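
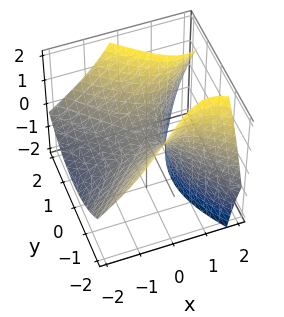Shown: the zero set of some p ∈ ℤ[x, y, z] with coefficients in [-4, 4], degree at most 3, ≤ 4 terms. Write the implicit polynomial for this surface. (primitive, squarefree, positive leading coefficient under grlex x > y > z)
2*x^2 - 3*x*z - 2*y^2 + 3*z

1. Degree: the shape is more complex than any degree-1 surface, so deg p = 2.
2. From the axis intercepts and sections: it crosses the x-axis at the gridline x = 0; it crosses the z-axis at the gridline z = 0.
3. Assembling these constraints gives the stated polynomial.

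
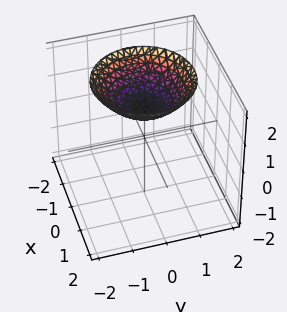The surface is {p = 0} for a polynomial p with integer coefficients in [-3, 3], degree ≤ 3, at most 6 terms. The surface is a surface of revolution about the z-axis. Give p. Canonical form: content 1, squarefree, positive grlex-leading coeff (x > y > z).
(a) Degree: no degree-1 surface has this shape, so deg p = 2.
(b) By symmetry, every cross-section ⟂ z is a circle, so x, y appear only via x² + y².
(c) From the visible intercepts: no x-intercept at any integer in the box; it crosses the z-axis at the gridline z = 1; a circular section at z = 2 has radius between 1 and 2; the surface avoids every integer y-axis point in the box.
(d) Solving for integer coefficients yields p as stated.

x^2 + y^2 - 2*z + 2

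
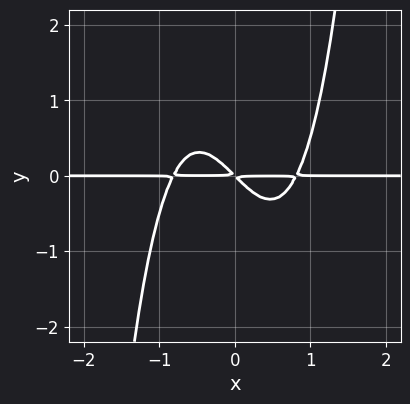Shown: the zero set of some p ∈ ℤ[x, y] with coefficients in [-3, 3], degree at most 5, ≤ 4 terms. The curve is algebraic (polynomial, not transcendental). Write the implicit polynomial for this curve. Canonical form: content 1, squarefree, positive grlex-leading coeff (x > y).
3*x^3*y - 2*x*y - 2*y^2

deg p = 4. No degree-3 curve has this shape.
Observable constraints: every point of the x-axis in the box is on the curve.
Together with the visible shape, these determine p as stated.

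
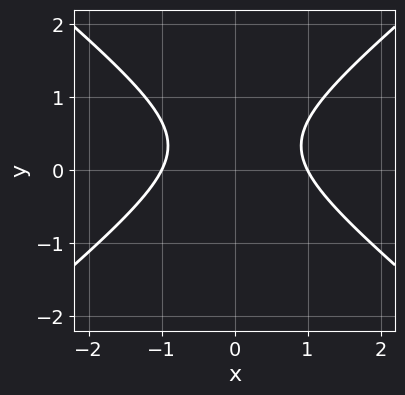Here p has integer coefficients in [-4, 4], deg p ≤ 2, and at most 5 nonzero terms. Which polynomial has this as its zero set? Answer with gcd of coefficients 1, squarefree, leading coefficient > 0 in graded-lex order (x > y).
First, deg p = 2.
Then, symmetries: it's symmetric under x → −x, forcing even powers of x.
Next, against the integer gridlines: it misses every integer gridline on the y-axis; the x-axis gridline crossings are at x ∈ {-1, 1}.
Finally, together with the visible shape, these determine p as stated.

2*x^2 - 3*y^2 + 2*y - 2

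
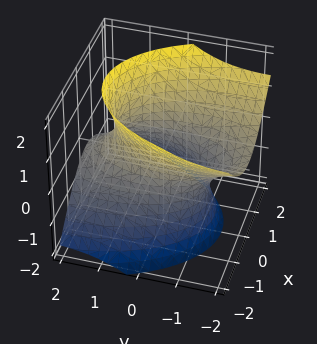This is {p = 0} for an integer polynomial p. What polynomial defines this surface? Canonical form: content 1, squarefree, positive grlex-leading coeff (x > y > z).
1. The degree is 2 — no degree-1 surface has this shape.
2. Reading off the gridlines: the x-axis gridline crossings are at x ∈ {-1, 1}; it misses every integer gridline on the z-axis.
3. Matching integer coefficients to the picture gives p.

3*x^2 + y^2 + 3*y*z - 2*z^2 - 3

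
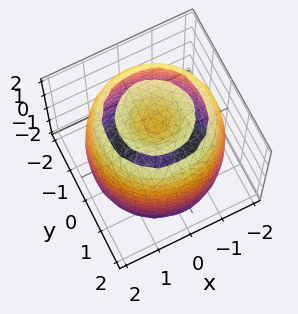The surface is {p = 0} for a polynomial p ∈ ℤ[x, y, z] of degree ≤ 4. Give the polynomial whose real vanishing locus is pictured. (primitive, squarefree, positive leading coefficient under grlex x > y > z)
First, the picture has 2 separate pieces. Treating them together as one polynomial.
Then, deg p = 4. A generic line meets the surface in up to 4 points.
Next, symmetries: rotational symmetry about the z-axis ⇒ p depends on x, y only through x² + y².
Then, from the visible intercepts: a circular section at z = 0 has radius between 1 and 2.
Finally, these observations pin down the coefficients.

x^4 + 2*x^2*y^2 + y^4 - 3*x^2 - 3*y^2 + z^2 - 2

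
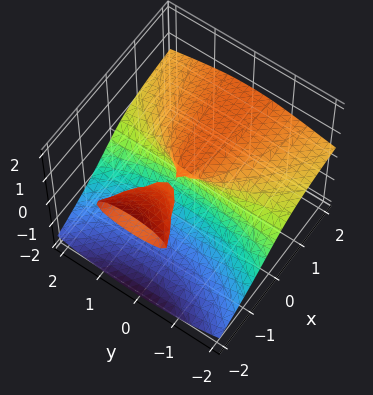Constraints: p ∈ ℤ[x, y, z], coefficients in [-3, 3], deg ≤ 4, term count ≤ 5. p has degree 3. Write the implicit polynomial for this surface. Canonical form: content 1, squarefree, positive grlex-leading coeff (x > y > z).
(a) There are 2 components. Treating them together as one polynomial.
(b) The degree is 3 — the shape is more complex than any degree-2 surface.
(c) From the visible intercepts: among the integer gridlines, it crosses the z-axis at z ∈ {0, 1}; every point of the y-axis in the box is on the surface; one x-axis crossing is at x = 0.
(d) Matching integer coefficients to the picture gives p.

y^2*z + 2*z^3 + 3*x*z - 2*z^2 - 3*x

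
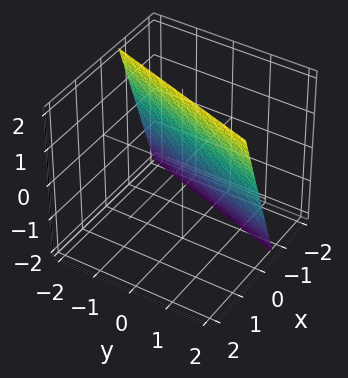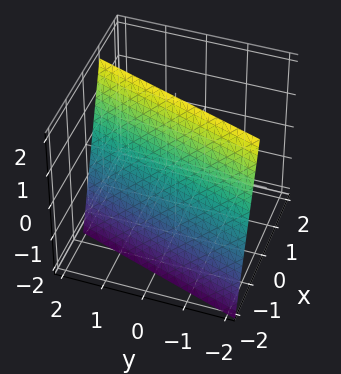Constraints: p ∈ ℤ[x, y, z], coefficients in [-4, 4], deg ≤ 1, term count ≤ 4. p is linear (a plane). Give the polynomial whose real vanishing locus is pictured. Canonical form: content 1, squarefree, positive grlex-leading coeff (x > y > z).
(a) deg p = 1.
(b) From the axis intercepts and sections: one z-axis crossing is at z = 2; one y-axis crossing is at y = 2.
(c) Putting this together gives p.

3*x - y - z + 2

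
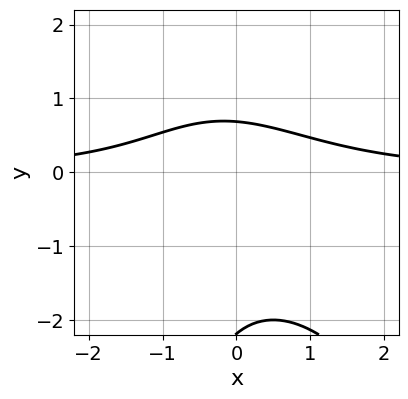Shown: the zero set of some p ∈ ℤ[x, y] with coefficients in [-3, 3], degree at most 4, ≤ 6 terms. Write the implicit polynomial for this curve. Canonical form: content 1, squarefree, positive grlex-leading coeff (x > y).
2*x^2*y + x*y^2 + 2*y^2 + 3*y - 3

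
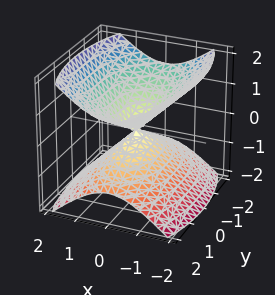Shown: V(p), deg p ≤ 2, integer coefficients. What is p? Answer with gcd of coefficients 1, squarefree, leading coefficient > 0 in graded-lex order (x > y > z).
1. The picture has 2 separate pieces.
2. The degree is 2 — two nappes meeting at a single point; a quadric.
3. Symmetries: it's symmetric under y → −y, forcing even powers of y; the z ↦ −z reflection is a symmetry, so z appears only in even powers; it's symmetric under x → −x, forcing even powers of x.
4. Observable constraints: it crosses the x-axis at the gridline x = 0; one z-axis crossing is at z = 0; one y-axis crossing is at y = 0.
5. Solving for integer coefficients yields p as stated.

3*x^2 + y^2 - 3*z^2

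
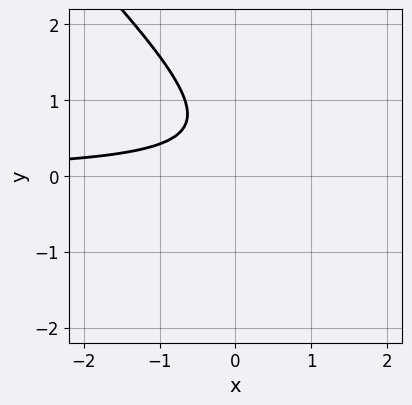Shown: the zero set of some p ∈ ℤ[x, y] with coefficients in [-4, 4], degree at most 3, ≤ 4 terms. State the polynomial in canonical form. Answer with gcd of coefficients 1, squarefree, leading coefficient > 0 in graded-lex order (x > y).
1. The degree is 2 — no degree-1 curve has this shape.
2. Reading off the gridlines: no y-intercept at any integer in the box; the curve avoids every integer x-axis point in the box.
3. Putting this together gives p.

3*x*y + 3*y^2 - 3*y + 2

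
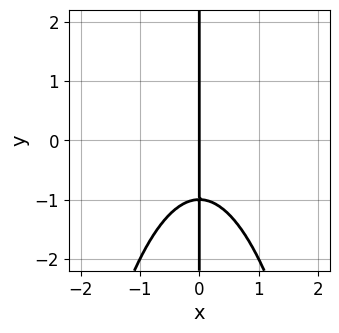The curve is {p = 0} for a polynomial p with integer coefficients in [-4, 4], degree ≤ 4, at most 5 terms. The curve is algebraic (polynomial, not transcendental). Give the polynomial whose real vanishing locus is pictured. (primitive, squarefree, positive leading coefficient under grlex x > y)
First, the degree is 3 — no degree-2 curve has this shape.
Next, against the integer gridlines: every point of the y-axis in the box is on the curve; it crosses the x-axis at the gridline x = 0.
Finally, putting this together gives p.

x^3 + x*y + x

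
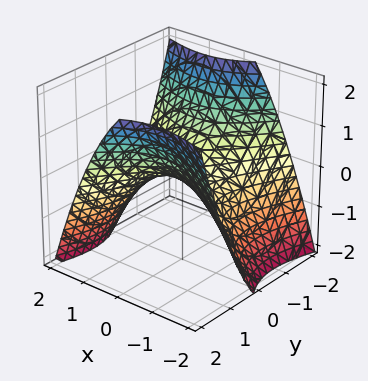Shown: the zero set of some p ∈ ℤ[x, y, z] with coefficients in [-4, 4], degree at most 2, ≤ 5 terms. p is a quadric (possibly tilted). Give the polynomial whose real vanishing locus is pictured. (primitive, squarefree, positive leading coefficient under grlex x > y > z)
x^2 + x*y - y^2 + 2*z

(a) deg p = 2.
(b) Checking where it meets the axes: it meets the y-axis at y = 0 (among the integer gridlines); it crosses the x-axis at the gridline x = 0; it meets the z-axis at z = 0 (among the integer gridlines).
(c) These observations pin down the coefficients.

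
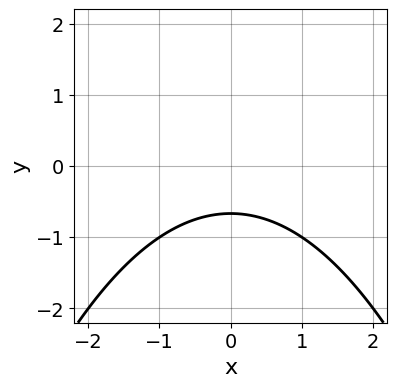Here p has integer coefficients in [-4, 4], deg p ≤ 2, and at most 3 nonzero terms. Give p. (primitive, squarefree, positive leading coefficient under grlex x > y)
x^2 + 3*y + 2

1. Degree: no degree-1 curve has this shape, so deg p = 2.
2. Symmetries: the x ↦ −x reflection is a symmetry, so x appears only in even powers.
3. Checking where it meets the axes: it misses every integer gridline on the x-axis.
4. The integer polynomial consistent with all of this is the stated p.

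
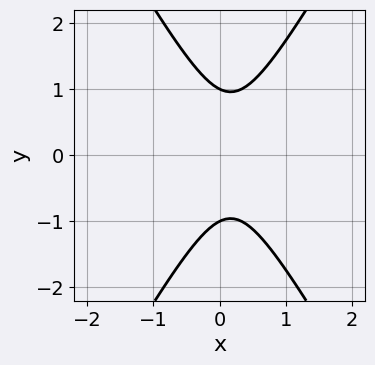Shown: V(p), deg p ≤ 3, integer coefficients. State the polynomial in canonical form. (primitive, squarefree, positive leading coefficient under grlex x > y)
1. The degree is 2 — a generic line meets the curve in up to 2 points.
2. Symmetries: mirror symmetry y ↦ −y ⇒ only even powers of y.
3. Against the integer gridlines: the curve avoids every integer x-axis point in the box; among the integer gridlines, it crosses the y-axis at y ∈ {-1, 1}.
4. Solving for integer coefficients yields p as stated.

3*x^2 - y^2 - x + 1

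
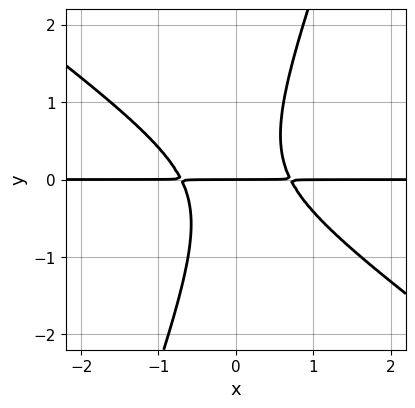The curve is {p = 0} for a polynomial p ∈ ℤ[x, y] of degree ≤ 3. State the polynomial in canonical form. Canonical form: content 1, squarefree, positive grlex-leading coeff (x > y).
First, the degree is 3 — a generic line meets the curve in up to 3 points.
Next, against the integer gridlines: one y-axis crossing is at y = 0; every point of the x-axis in the box is on the curve.
Finally, putting this together gives p.

2*x^2*y + 2*x*y^2 - y^3 - y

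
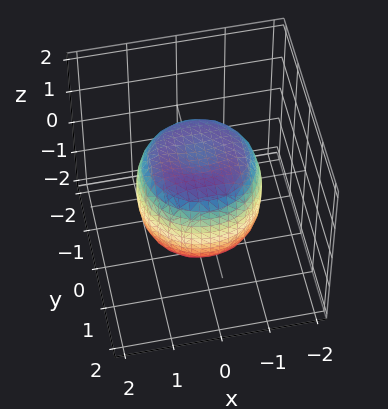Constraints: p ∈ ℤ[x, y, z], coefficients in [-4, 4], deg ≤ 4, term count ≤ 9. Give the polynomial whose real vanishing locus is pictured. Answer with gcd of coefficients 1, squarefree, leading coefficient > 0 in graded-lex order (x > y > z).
x^4 + 2*x^2*y^2 + y^4 - x^2 - y^2 + z^2 - 1

First, degree: the shape is more complex than any degree-3 surface, so deg p = 4.
Then, symmetries: every cross-section ⟂ z is a circle, so x, y appear only via x² + y².
Next, observable constraints: among the integer gridlines, it crosses the z-axis at z ∈ {-1, 1}; a circular section at z = 1 has radius exactly 1.
Finally, fitting integer coefficients to these (and the overall shape) gives p.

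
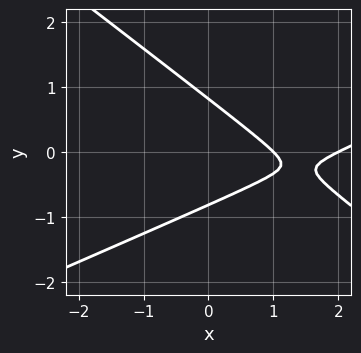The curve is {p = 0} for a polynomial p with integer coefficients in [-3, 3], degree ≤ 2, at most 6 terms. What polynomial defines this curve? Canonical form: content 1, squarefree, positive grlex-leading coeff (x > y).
First, deg p = 2.
Then, checking where it meets the axes: among the integer gridlines, it crosses the x-axis at x ∈ {1, 2}.
Finally, these observations pin down the coefficients.

x^2 - x*y - 3*y^2 - 3*x + 2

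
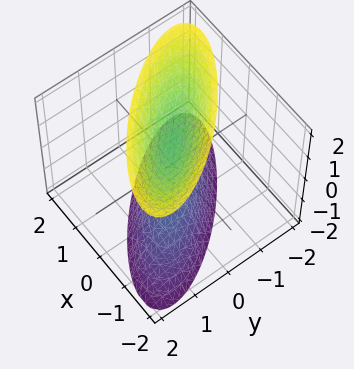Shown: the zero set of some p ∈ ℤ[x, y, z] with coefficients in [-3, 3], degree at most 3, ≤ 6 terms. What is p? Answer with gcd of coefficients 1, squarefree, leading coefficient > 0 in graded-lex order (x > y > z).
2*x^2 + 3*x*y + 2*y^2 - z^2 + 1

The picture has 2 separate pieces. Treating them together as one polynomial.
The degree is 2 — the shape is more complex than any degree-1 surface.
From the axis intercepts and sections: the surface avoids every integer x-axis point in the box; it misses every integer gridline on the y-axis; among the integer gridlines, it crosses the z-axis at z ∈ {-1, 1}.
Putting this together gives p.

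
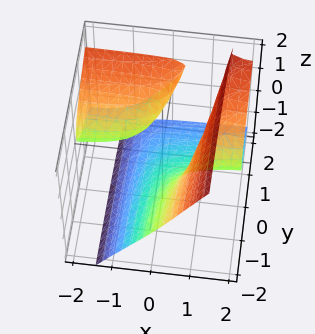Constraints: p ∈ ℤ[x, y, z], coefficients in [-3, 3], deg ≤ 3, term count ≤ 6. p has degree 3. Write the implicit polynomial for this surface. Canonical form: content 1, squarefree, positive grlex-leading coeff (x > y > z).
1. I count 2 distinct pieces. They look like related sheets of one shape, so recover p as a whole.
2. The degree is 3 — no degree-2 surface has this shape.
3. Reading off the gridlines: the surface avoids every integer y-axis point in the box; the surface avoids every integer x-axis point in the box.
4. Together with the visible shape, these determine p as stated.

3*x*z^2 - 2*z^3 - 3*x*y + 2*y*z - 1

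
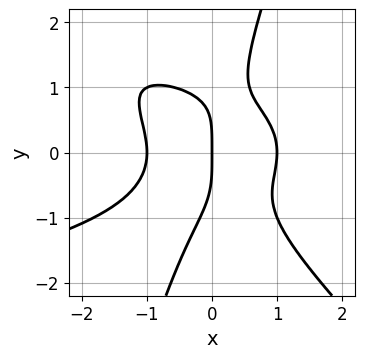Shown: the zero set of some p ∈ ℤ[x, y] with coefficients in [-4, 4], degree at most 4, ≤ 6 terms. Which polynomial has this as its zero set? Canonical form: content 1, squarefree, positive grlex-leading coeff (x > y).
3*x^2*y^2 + 2*x*y^3 - y^4 + 3*x^3 - 3*x

(a) deg p = 4. No degree-3 curve has this shape.
(b) From the visible intercepts: one y-axis crossing is at y = 0; the x-axis gridline crossings are at x ∈ {-1, 0, 1}.
(c) Solving for integer coefficients yields p as stated.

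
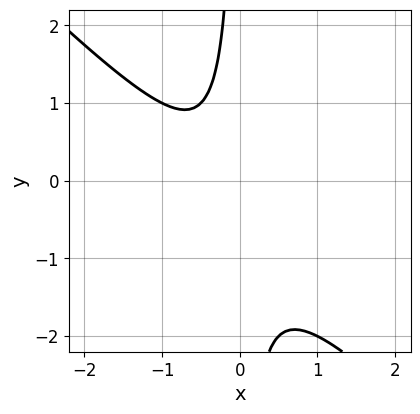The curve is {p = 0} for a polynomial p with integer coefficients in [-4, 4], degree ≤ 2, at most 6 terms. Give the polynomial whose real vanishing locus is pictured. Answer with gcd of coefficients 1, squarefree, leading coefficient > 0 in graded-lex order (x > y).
2*x^2 + 2*x*y + x + 1

(a) deg p = 2.
(b) From the visible intercepts: it misses every integer gridline on the y-axis; no x-intercept at any integer in the box.
(c) Fitting integer coefficients to these (and the overall shape) gives p.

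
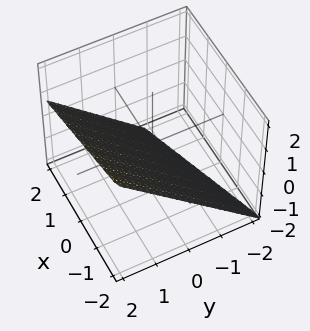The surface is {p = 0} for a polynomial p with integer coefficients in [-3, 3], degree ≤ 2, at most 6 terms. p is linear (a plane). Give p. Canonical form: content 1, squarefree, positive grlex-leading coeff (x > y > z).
x - 3*y + 3*z + 2

1. Degree: every cross-section is a straight line — this is a plane, so deg p = 1.
2. Observable constraints: it crosses the x-axis at the gridline x = -2.
3. The integer polynomial consistent with all of this is the stated p.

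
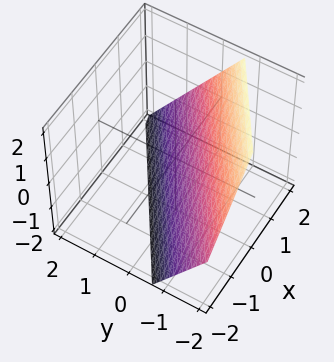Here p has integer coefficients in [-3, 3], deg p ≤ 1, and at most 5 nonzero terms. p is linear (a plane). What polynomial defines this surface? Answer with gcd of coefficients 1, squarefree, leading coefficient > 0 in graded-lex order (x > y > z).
2*x - 3*y - 2*z - 2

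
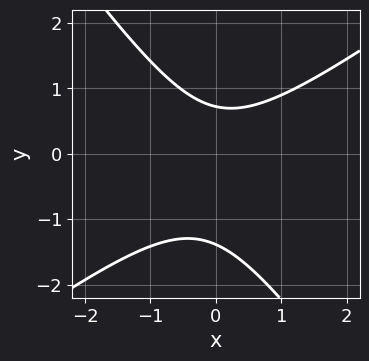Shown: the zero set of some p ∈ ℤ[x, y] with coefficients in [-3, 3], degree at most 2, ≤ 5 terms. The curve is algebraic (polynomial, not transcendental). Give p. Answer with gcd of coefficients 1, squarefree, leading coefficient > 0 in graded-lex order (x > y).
(a) deg p = 2. No degree-1 curve has this shape.
(b) Reading off the gridlines: the curve avoids every integer x-axis point in the box.
(c) The integer polynomial consistent with all of this is the stated p.

3*x^2 - 2*x*y - 3*y^2 - 2*y + 3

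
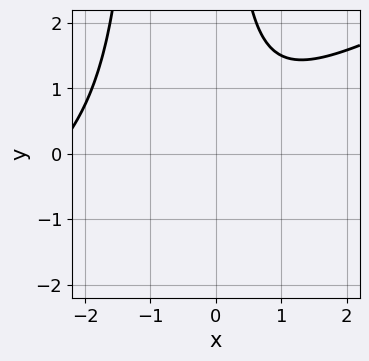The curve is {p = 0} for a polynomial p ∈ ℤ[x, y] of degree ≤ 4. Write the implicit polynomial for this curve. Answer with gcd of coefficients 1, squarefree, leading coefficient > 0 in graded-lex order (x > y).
x^3 - 2*x^2*y + 2*x^2 - 2*x*y + 3

First, the degree is 3 — a generic line meets the curve in up to 3 points.
Then, reading off the gridlines: no x-intercept at any integer in the box; it misses every integer gridline on the y-axis.
Finally, solving for integer coefficients yields p as stated.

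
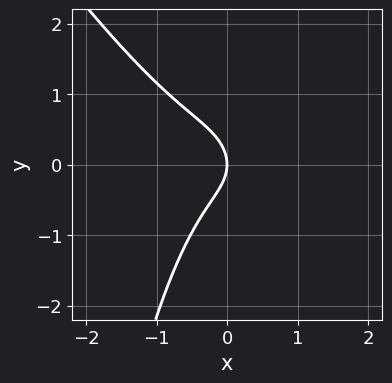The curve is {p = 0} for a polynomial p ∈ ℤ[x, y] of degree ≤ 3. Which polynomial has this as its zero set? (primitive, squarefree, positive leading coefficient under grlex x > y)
3*x^3 + 2*x^2*y + 2*y^2 + 2*x

1. deg p = 3. A generic line meets the curve in up to 3 points.
2. Checking where it meets the axes: one y-axis crossing is at y = 0; it meets the x-axis at x = 0 (among the integer gridlines).
3. Solving for integer coefficients yields p as stated.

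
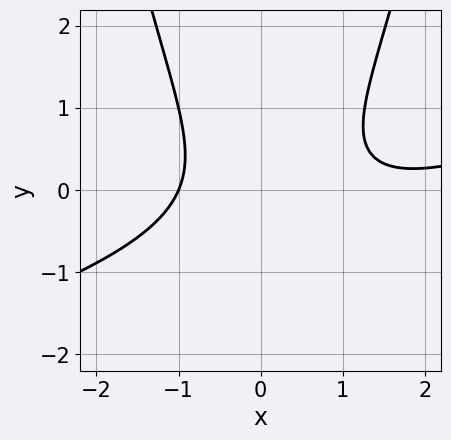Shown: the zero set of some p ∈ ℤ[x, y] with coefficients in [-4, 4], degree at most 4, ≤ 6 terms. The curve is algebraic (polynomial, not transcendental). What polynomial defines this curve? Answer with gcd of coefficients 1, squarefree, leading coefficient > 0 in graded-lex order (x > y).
First, deg p = 3. A generic line meets the curve in up to 3 points.
Next, reading off the gridlines: the curve avoids every integer y-axis point in the box; it crosses the x-axis at the gridline x = -1.
Finally, solving for integer coefficients yields p as stated.

x^3 - 3*x^2*y - 2*x^2 + 3*y^2 + 3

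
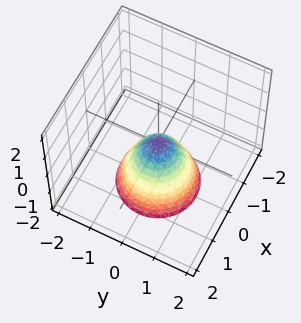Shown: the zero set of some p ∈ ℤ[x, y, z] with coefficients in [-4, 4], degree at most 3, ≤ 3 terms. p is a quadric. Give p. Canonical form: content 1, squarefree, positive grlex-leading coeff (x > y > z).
1. Degree: a single bowl opening along one axis; a quadric, so deg p = 2.
2. Symmetries: rotational symmetry about the z-axis ⇒ p depends on x, y only through x² + y².
3. Observable constraints: one z-axis crossing is at z = 0; it meets the x-axis at x = 0 (among the integer gridlines); one y-axis crossing is at y = 0; a circular section at z = -1 has radius between 0 and 1.
4. The integer polynomial consistent with all of this is the stated p.

3*x^2 + 3*y^2 + 2*z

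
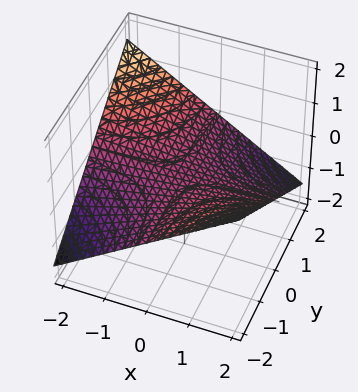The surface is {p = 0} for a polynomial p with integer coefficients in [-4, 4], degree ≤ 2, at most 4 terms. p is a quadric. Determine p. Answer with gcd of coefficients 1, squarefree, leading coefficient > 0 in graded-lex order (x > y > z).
First, the degree is 2 — a hyperbolic paraboloid; a quadric.
Next, observable constraints: the visible x-axis segment lies entirely on the surface; one z-axis crossing is at z = 0.
Finally, assembling these constraints gives the stated polynomial.

x*y + 3*z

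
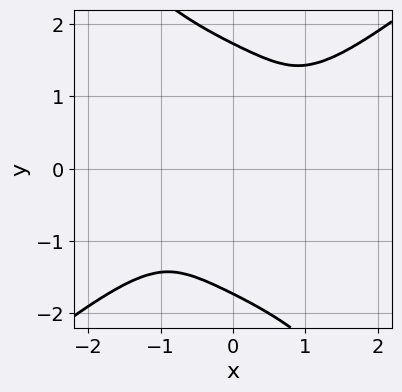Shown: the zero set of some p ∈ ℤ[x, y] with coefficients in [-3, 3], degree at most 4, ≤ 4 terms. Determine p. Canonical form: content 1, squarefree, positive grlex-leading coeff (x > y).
Degree: no degree-3 curve has this shape, so deg p = 4.
Putting this together gives p.

x^4 - x*y^3 - y^4 + 3*y^2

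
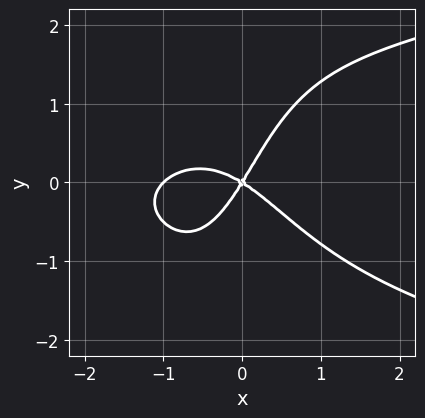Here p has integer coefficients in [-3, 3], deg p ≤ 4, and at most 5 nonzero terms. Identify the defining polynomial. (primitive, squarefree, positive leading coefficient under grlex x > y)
1. Degree: the shape is more complex than any degree-3 curve, so deg p = 4.
2. Checking where it meets the axes: it meets the y-axis at y = 0 (among the integer gridlines); among the integer gridlines, it crosses the x-axis at x ∈ {-1, 0}.
3. Matching integer coefficients to the picture gives p.

x^2*y^2 - x^3 - x^2 - x*y + y^2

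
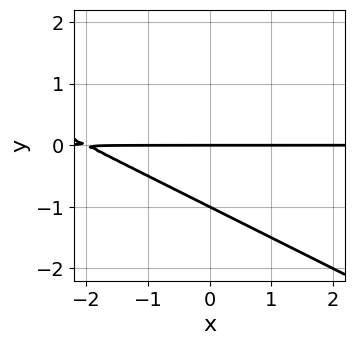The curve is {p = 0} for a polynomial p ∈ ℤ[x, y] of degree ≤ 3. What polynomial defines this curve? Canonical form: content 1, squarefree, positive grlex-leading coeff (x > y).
deg p = 2. The shape is more complex than any degree-1 curve.
Observable constraints: the visible x-axis segment lies entirely on the curve; the y-axis gridline crossings are at y ∈ {-1, 0}.
Together with the visible shape, these determine p as stated.

x*y + 2*y^2 + 2*y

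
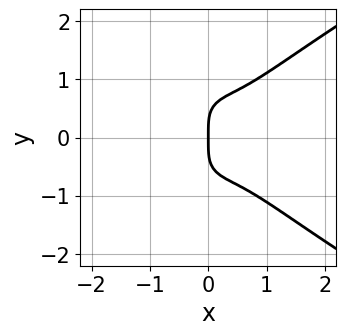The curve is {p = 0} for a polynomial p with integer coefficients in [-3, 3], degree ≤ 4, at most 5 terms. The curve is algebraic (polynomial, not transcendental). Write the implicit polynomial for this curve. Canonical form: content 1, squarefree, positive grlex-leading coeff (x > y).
(a) Degree: the shape is more complex than any degree-3 curve, so deg p = 4.
(b) Symmetries: it's symmetric under y → −y, forcing even powers of y.
(c) From the visible intercepts: it meets the y-axis at y = 0 (among the integer gridlines); it meets the x-axis at x = 0 (among the integer gridlines).
(d) Matching integer coefficients to the picture gives p.

2*y^4 - 3*x^3 + 2*x^2 - 2*x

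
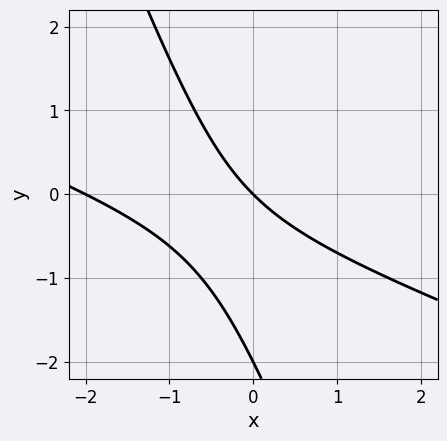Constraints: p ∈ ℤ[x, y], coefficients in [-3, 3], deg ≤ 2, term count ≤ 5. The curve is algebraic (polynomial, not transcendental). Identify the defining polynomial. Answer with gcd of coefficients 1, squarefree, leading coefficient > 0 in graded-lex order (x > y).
(a) Degree: a generic line meets the curve in up to 2 points, so deg p = 2.
(b) From the axis intercepts and sections: among the integer gridlines, it crosses the y-axis at y ∈ {-2, 0}; among the integer gridlines, it crosses the x-axis at x ∈ {-2, 0}.
(c) Matching integer coefficients to the picture gives p.

x^2 + 3*x*y + y^2 + 2*x + 2*y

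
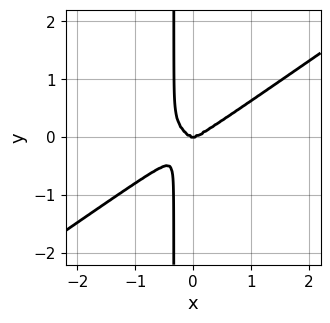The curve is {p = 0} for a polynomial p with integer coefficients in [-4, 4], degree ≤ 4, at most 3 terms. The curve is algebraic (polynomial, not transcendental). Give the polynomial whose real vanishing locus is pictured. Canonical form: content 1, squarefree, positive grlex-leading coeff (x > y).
x^4 - 3*x*y^3 - y^3

1. The degree is 4 — a generic line meets the curve in up to 4 points.
2. Observable constraints: one y-axis crossing is at y = 0; one x-axis crossing is at x = 0.
3. Putting this together gives p.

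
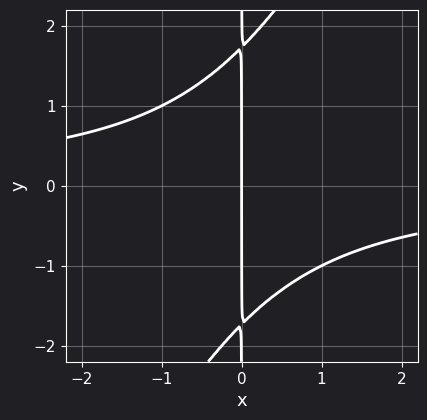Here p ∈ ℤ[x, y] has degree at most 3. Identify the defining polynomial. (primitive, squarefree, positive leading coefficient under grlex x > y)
2*x^2*y - x*y^2 + 3*x

First, the degree is 3 — a generic line meets the curve in up to 3 points.
Then, checking where it meets the axes: it meets the x-axis at x = 0 (among the integer gridlines); every point of the y-axis in the box is on the curve.
Finally, putting this together gives p.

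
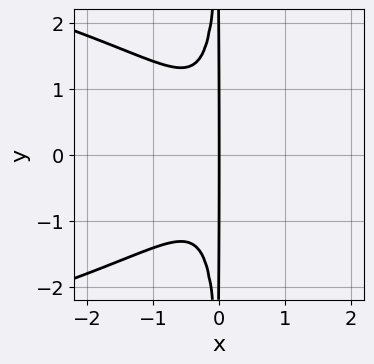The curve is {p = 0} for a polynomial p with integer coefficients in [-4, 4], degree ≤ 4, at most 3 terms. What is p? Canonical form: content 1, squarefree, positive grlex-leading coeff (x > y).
2*x^2*y^2 + 3*x^3 + x

(a) The degree is 4 — the shape is more complex than any degree-3 curve.
(b) Symmetries: the y ↦ −y reflection is a symmetry, so y appears only in even powers.
(c) Reading off the gridlines: every point of the y-axis in the box is on the curve; one x-axis crossing is at x = 0.
(d) Solving for integer coefficients yields p as stated.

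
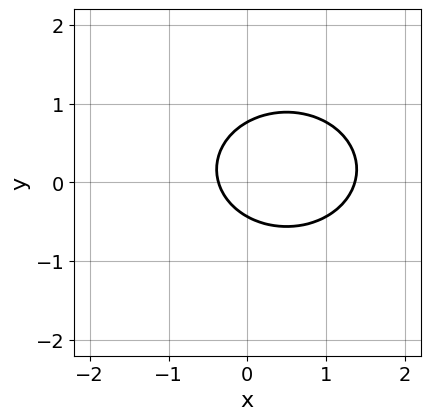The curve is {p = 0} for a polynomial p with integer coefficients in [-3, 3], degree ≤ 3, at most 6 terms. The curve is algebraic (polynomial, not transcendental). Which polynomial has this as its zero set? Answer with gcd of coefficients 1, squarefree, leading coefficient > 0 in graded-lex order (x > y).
(a) The degree is 2 — a generic line meets the curve in up to 2 points.
(b) Solving for integer coefficients yields p as stated.

2*x^2 + 3*y^2 - 2*x - y - 1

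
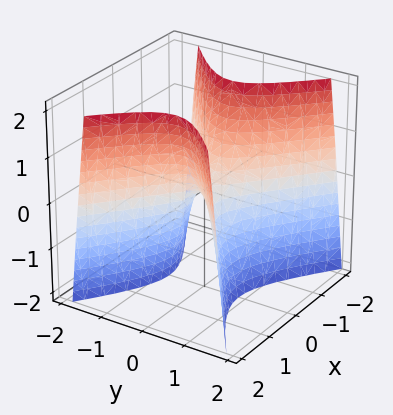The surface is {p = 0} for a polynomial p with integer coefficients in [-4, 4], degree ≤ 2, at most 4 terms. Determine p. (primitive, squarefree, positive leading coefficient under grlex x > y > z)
The degree is 2 — a hyperbolic paraboloid; a quadric.
Symmetries: the x ↦ −x reflection is a symmetry, so x appears only in even powers; mirror symmetry y ↦ −y ⇒ only even powers of y.
Reading off the gridlines: it meets the z-axis at z = 0 (among the integer gridlines); one x-axis crossing is at x = 0; it crosses the y-axis at the gridline y = 0.
These observations pin down the coefficients.

2*x^2 - 3*y^2 - z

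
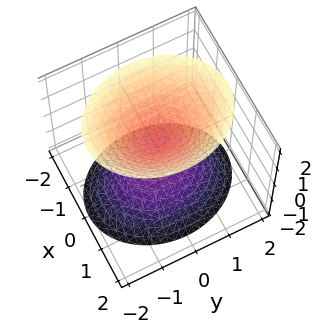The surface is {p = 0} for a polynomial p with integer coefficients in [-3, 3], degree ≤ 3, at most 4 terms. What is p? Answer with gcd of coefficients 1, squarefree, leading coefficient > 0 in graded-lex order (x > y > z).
3*x^2 + 2*y^2 - 2*z^2 + 1

1. There are 2 components. They look like related sheets of one shape, so recover p as a whole.
2. deg p = 2. Two sheets facing apart; a quadric.
3. Symmetries: mirror symmetry y ↦ −y ⇒ only even powers of y; mirror symmetry x ↦ −x ⇒ only even powers of x; the z ↦ −z reflection is a symmetry, so z appears only in even powers.
4. Observable constraints: it misses every integer gridline on the x-axis; no y-intercept at any integer in the box.
5. The integer polynomial consistent with all of this is the stated p.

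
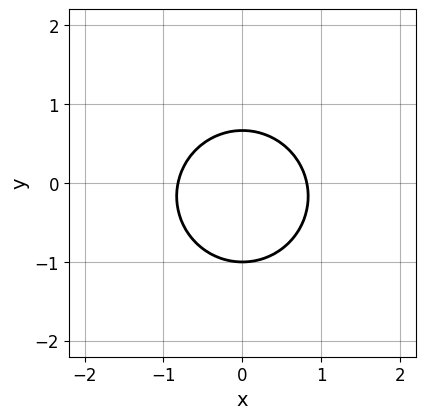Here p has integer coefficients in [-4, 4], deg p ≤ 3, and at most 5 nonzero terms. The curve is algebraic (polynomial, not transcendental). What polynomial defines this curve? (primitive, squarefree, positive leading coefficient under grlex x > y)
3*x^2 + 3*y^2 + y - 2

First, deg p = 2. No degree-1 curve has this shape.
Then, symmetries: it's symmetric under x → −x, forcing even powers of x.
Next, from the axis intercepts and sections: one y-axis crossing is at y = -1.
Finally, together with the visible shape, these determine p as stated.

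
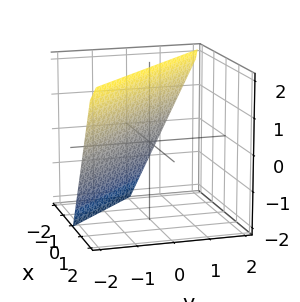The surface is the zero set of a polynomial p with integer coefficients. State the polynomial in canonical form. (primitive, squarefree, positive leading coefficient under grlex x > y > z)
First, degree: every cross-section is a straight line — this is a plane, so deg p = 1.
Next, checking where it meets the axes: one x-axis crossing is at x = -1; one z-axis crossing is at z = 2; it meets the y-axis at y = -1 (among the integer gridlines).
Finally, putting this together gives p.

2*x + 2*y - z + 2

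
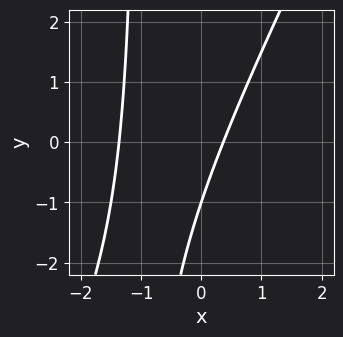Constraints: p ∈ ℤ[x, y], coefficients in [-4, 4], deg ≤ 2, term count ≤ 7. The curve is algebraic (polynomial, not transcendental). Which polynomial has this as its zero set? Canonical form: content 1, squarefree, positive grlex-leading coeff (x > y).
(a) The degree is 2 — a generic line meets the curve in up to 2 points.
(b) Reading off the gridlines: it meets the y-axis at y = -1 (among the integer gridlines).
(c) Assembling these constraints gives the stated polynomial.

2*x^2 - x*y + 2*x - y - 1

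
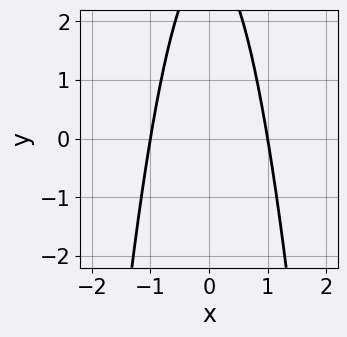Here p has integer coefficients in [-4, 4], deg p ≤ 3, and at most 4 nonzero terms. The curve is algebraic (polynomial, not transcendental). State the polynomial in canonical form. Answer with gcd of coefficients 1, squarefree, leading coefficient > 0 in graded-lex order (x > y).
3*x^2 + y - 3

Degree: no degree-1 curve has this shape, so deg p = 2.
Symmetries: mirror symmetry x ↦ −x ⇒ only even powers of x.
From the axis intercepts and sections: the curve avoids every integer y-axis point in the box; among the integer gridlines, it crosses the x-axis at x ∈ {-1, 1}.
Assembling these constraints gives the stated polynomial.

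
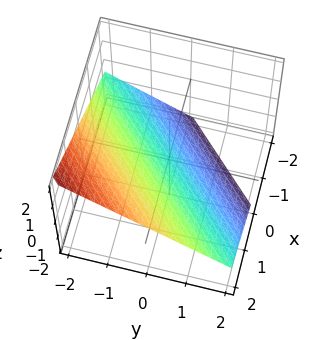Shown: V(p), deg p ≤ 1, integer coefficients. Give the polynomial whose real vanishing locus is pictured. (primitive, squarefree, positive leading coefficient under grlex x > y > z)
2*x - 2*y - 3*z - 2

First, degree: every cross-section is a straight line — this is a plane, so deg p = 1.
Then, observable constraints: it crosses the x-axis at the gridline x = 1; one y-axis crossing is at y = -1.
Finally, fitting integer coefficients to these (and the overall shape) gives p.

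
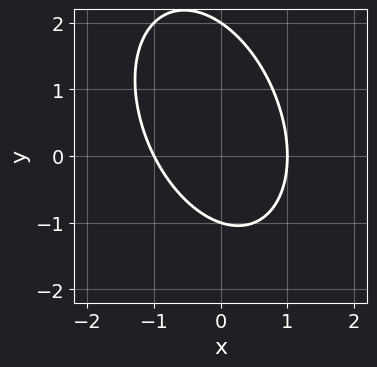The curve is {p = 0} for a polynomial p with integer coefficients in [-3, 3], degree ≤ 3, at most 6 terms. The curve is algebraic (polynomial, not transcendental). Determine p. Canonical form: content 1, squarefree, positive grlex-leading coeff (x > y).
2*x^2 + x*y + y^2 - y - 2

First, the degree is 2 — no degree-1 curve has this shape.
Next, against the integer gridlines: among the integer gridlines, it crosses the y-axis at y ∈ {-1, 2}; the x-axis gridline crossings are at x ∈ {-1, 1}.
Finally, solving for integer coefficients yields p as stated.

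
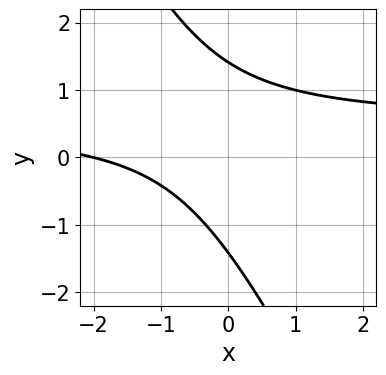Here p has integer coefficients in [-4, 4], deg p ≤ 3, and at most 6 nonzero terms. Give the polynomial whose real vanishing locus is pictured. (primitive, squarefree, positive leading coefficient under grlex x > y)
2*x*y + y^2 - x - 2

First, deg p = 2. A generic line meets the curve in up to 2 points.
Then, checking where it meets the axes: it meets the x-axis at x = -2 (among the integer gridlines).
Finally, putting this together gives p.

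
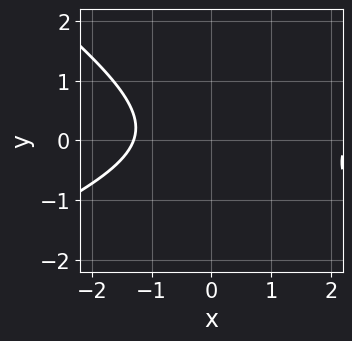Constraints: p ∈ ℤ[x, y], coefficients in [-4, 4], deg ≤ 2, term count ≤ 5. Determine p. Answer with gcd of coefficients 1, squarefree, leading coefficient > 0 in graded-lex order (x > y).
x^2 - x*y - 3*y^2 - x - 3

deg p = 2.
Reading off the gridlines: it misses every integer gridline on the y-axis.
Assembling these constraints gives the stated polynomial.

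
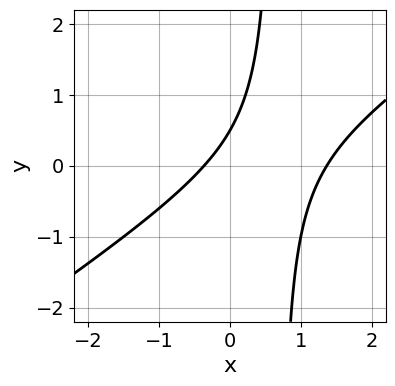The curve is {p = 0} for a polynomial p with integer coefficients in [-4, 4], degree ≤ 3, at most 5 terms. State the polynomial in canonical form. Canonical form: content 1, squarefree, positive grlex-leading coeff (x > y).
(a) deg p = 2.
(b) Putting this together gives p.

2*x^2 - 3*x*y - 2*x + 2*y - 1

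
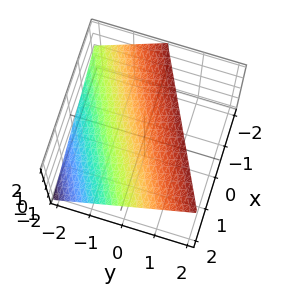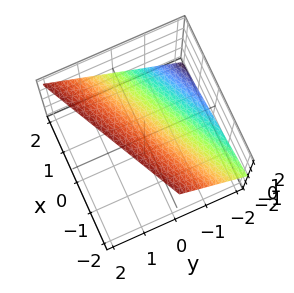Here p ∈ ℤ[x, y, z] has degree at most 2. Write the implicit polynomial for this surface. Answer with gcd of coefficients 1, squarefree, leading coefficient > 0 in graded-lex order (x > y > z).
1. Degree: the surface is flat (a plane), so deg p = 1.
2. From the visible intercepts: it meets the x-axis at x = 2 (among the integer gridlines); one z-axis crossing is at z = 1; one y-axis crossing is at y = -1.
3. Putting this together gives p.

x - 2*y + 2*z - 2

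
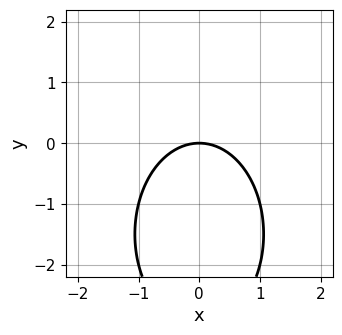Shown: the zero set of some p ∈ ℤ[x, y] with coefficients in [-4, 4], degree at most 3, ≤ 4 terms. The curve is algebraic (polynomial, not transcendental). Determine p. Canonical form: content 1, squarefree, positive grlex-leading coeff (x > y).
(a) The degree is 2 — no degree-1 curve has this shape.
(b) Symmetries: mirror symmetry x ↦ −x ⇒ only even powers of x.
(c) Checking where it meets the axes: one x-axis crossing is at x = 0; it crosses the y-axis at the gridline y = 0.
(d) Putting this together gives p.

2*x^2 + y^2 + 3*y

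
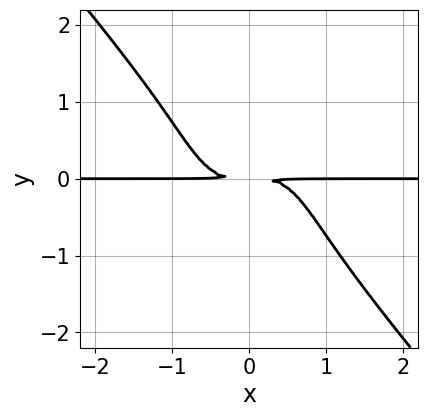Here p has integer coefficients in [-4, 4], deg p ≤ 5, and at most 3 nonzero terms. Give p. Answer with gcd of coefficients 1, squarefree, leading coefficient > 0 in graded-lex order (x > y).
3*x^3*y + 2*y^4 + 3*y^2

The degree is 4 — a generic line meets the curve in up to 4 points.
Checking where it meets the axes: every point of the x-axis in the box is on the curve.
Assembling these constraints gives the stated polynomial.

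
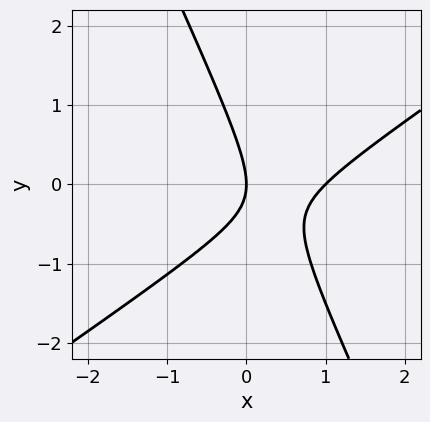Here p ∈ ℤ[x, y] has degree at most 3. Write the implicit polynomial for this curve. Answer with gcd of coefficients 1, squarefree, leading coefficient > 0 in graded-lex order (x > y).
3*x^2 - 3*x*y - 2*y^2 - 3*x

First, the degree is 2 — no degree-1 curve has this shape.
Next, against the integer gridlines: it crosses the y-axis at the gridline y = 0; among the integer gridlines, it crosses the x-axis at x ∈ {0, 1}.
Finally, assembling these constraints gives the stated polynomial.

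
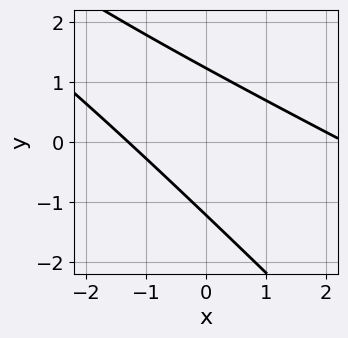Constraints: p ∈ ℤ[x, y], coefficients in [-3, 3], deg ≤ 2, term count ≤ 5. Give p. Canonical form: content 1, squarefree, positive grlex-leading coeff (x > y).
deg p = 2.
The integer polynomial consistent with all of this is the stated p.

x^2 + 3*x*y + 2*y^2 - x - 3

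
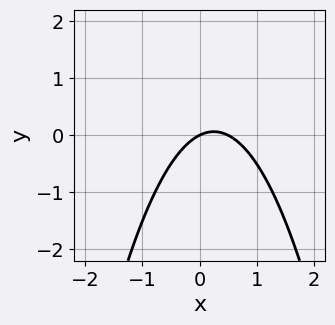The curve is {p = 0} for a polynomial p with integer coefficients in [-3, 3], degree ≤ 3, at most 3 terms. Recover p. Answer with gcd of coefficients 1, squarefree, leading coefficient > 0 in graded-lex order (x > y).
deg p = 2. The shape is more complex than any degree-1 curve.
Checking where it meets the axes: it crosses the y-axis at the gridline y = 0; it meets the x-axis at x = 0 (among the integer gridlines).
These observations pin down the coefficients.

2*x^2 - x + 2*y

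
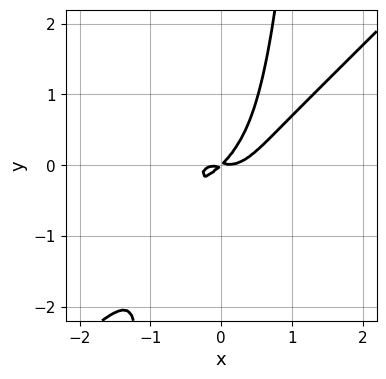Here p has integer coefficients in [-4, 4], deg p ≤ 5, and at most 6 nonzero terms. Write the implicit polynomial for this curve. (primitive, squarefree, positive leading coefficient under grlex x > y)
(a) deg p = 4. The shape is more complex than any degree-3 curve.
(b) Putting this together gives p.

3*x^4 - 3*x^3*y - x^2*y - x*y + y^2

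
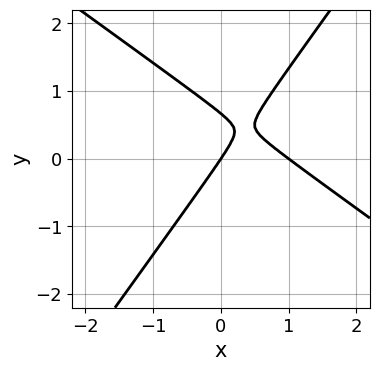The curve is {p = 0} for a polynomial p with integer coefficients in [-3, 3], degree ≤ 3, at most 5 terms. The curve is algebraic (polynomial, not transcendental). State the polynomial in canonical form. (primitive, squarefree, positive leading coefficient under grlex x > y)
3*x^2 + 2*x*y - 3*y^2 - 3*x + 2*y

(a) deg p = 2. No degree-1 curve has this shape.
(b) From the visible intercepts: it crosses the y-axis at the gridline y = 0; the x-axis gridline crossings are at x ∈ {0, 1}.
(c) The integer polynomial consistent with all of this is the stated p.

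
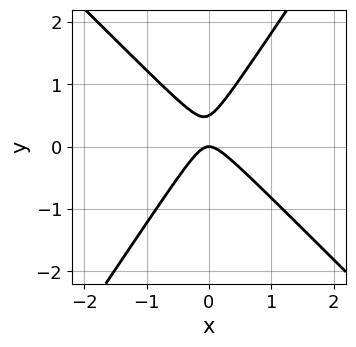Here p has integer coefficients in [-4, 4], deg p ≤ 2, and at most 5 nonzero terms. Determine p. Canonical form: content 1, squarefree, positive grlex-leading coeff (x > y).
3*x^2 + x*y - 2*y^2 + y

1. Degree: no degree-1 curve has this shape, so deg p = 2.
2. Observable constraints: it meets the x-axis at x = 0 (among the integer gridlines); one y-axis crossing is at y = 0.
3. Matching integer coefficients to the picture gives p.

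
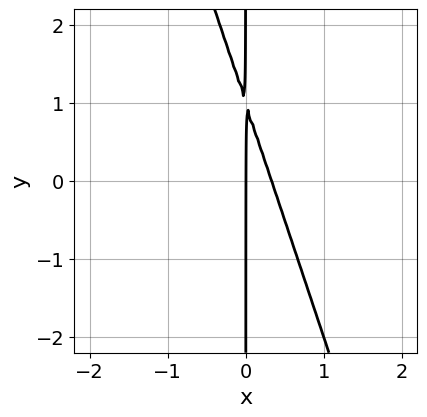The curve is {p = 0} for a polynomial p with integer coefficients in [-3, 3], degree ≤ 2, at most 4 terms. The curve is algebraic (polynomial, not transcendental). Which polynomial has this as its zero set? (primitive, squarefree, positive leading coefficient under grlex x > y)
(a) deg p = 2.
(b) Checking where it meets the axes: every point of the y-axis in the box is on the curve; it crosses the x-axis at the gridline x = 0.
(c) Putting this together gives p.

3*x^2 + x*y - x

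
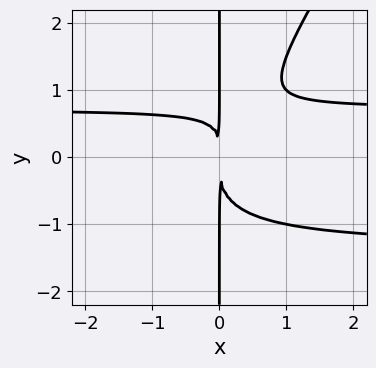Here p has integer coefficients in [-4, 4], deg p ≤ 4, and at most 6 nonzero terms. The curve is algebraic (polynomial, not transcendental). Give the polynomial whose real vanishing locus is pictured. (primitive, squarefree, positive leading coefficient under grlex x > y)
3*x^2*y^2 - 2*x*y^3 + 2*x^2*y - 3*x^2

First, deg p = 4. The shape is more complex than any degree-3 curve.
Next, observable constraints: every point of the y-axis in the box is on the curve.
Finally, fitting integer coefficients to these (and the overall shape) gives p.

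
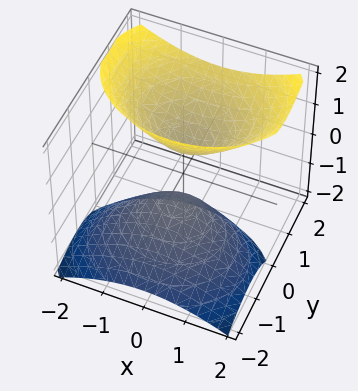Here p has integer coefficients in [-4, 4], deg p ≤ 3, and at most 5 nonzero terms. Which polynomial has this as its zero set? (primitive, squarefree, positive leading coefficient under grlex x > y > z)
First, the picture has 2 separate pieces.
Next, the degree is 2 — no degree-1 surface has this shape.
Next, checking where it meets the axes: it misses every integer gridline on the y-axis; the surface avoids every integer x-axis point in the box.
Finally, these observations pin down the coefficients.

2*x^2 + 3*y^2 - 3*y*z - 2*z^2 + 1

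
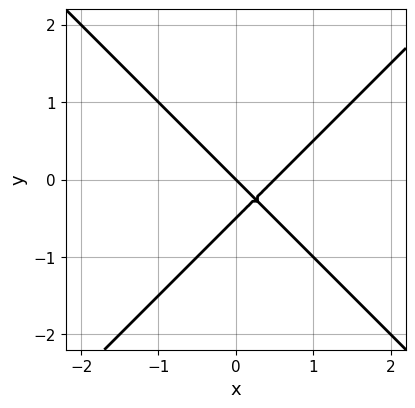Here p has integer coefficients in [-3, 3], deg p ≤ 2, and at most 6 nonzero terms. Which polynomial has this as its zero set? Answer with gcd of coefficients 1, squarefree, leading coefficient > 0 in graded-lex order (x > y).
2*x^2 - 2*y^2 - x - y

1. Degree: the shape is more complex than any degree-1 curve, so deg p = 2.
2. Against the integer gridlines: one x-axis crossing is at x = 0; one y-axis crossing is at y = 0.
3. These observations pin down the coefficients.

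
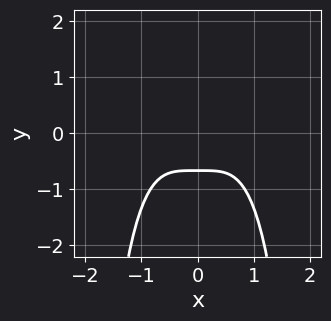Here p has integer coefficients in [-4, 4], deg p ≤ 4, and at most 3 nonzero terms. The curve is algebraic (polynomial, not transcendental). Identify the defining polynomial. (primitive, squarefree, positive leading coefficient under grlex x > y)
The degree is 4 — a generic line meets the curve in up to 4 points.
Symmetries: mirror symmetry x ↦ −x ⇒ only even powers of x.
From the visible intercepts: it misses every integer gridline on the x-axis.
These observations pin down the coefficients.

2*x^4 + 3*y + 2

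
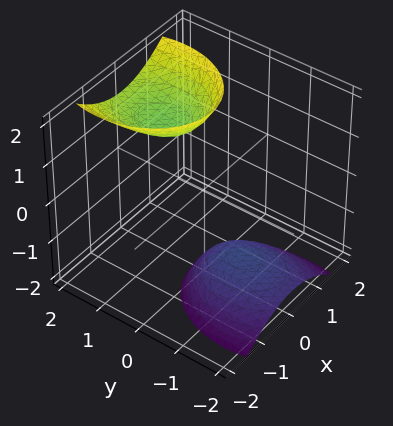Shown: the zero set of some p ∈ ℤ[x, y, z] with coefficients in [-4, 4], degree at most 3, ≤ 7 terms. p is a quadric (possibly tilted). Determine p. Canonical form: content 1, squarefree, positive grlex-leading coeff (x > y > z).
I count 2 distinct pieces. They look like related sheets of one shape, so recover p as a whole.
deg p = 2. A generic line meets the surface in up to 2 points.
From the axis intercepts and sections: it misses every integer gridline on the y-axis; it misses every integer gridline on the x-axis.
Fitting integer coefficients to these (and the overall shape) gives p.

3*x^2 + 2*y^2 - 3*y*z - z^2 + 3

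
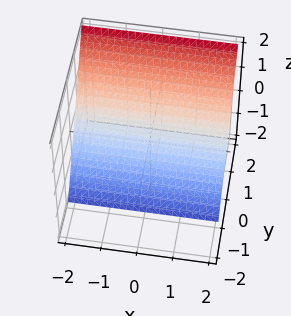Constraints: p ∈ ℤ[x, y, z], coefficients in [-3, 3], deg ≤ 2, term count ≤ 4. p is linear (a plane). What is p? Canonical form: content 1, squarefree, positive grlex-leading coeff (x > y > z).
3*y - 2*z - 2

First, the degree is 1 — every cross-section is a straight line — this is a plane.
Then, from the axis intercepts and sections: no x-intercept at any integer in the box; one z-axis crossing is at z = -1.
Finally, assembling these constraints gives the stated polynomial.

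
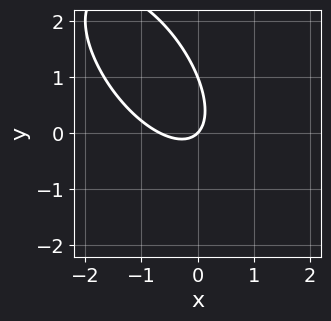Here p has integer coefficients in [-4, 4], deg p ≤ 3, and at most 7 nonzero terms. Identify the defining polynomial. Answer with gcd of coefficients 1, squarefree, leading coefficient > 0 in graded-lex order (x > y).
(a) deg p = 2.
(b) Reading off the gridlines: it meets the x-axis at x = 0 (among the integer gridlines); among the integer gridlines, it crosses the y-axis at y ∈ {0, 1}.
(c) The integer polynomial consistent with all of this is the stated p.

3*x^2 + 3*x*y + 2*y^2 + 2*x - 2*y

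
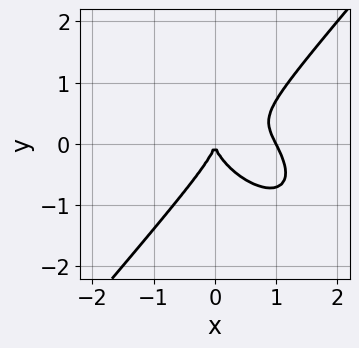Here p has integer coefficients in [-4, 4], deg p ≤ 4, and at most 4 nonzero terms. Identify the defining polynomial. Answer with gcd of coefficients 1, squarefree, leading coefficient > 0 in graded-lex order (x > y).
First, deg p = 3. A generic line meets the curve in up to 3 points.
Next, from the axis intercepts and sections: the x-axis gridline crossings are at x ∈ {0, 1}; it meets the y-axis at y = 0 (among the integer gridlines).
Finally, putting this together gives p.

2*x^3 + x^2*y - 2*y^3 - 2*x^2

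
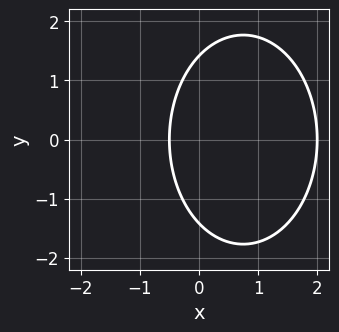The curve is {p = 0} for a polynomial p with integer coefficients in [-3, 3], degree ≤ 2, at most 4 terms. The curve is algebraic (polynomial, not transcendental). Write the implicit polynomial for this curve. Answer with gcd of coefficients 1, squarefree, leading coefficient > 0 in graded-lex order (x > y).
2*x^2 + y^2 - 3*x - 2

First, deg p = 2.
Next, symmetries: mirror symmetry y ↦ −y ⇒ only even powers of y.
Next, against the integer gridlines: one x-axis crossing is at x = 2.
Finally, putting this together gives p.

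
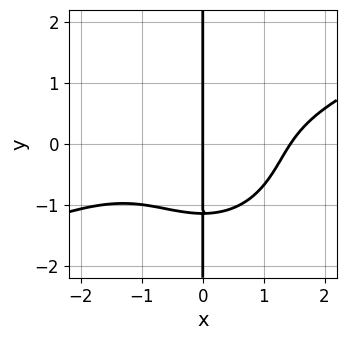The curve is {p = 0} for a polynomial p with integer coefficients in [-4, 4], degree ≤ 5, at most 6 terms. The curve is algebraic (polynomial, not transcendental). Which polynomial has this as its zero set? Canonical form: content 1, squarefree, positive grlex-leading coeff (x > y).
1. The degree is 4 — a generic line meets the curve in up to 4 points.
2. From the axis intercepts and sections: it meets the x-axis at x = 0 (among the integer gridlines); every point of the y-axis in the box is on the curve.
3. Solving for integer coefficients yields p as stated.

x^4 - 2*x^3*y - 2*x*y^3 - 3*x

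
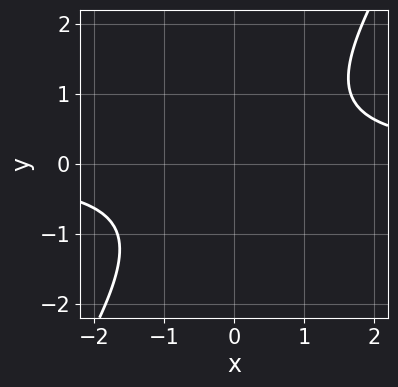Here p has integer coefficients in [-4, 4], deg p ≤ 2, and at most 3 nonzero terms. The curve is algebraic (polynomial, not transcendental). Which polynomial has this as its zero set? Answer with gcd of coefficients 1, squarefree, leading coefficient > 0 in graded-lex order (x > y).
3*x*y - 2*y^2 - 3

Degree: no degree-1 curve has this shape, so deg p = 2.
Reading off the gridlines: no x-intercept at any integer in the box; the curve avoids every integer y-axis point in the box.
Matching integer coefficients to the picture gives p.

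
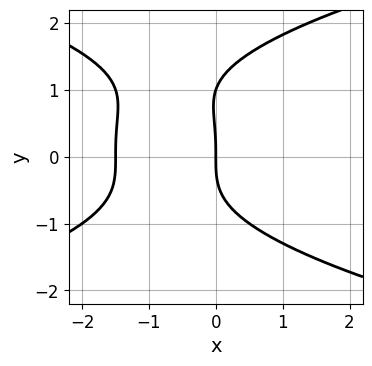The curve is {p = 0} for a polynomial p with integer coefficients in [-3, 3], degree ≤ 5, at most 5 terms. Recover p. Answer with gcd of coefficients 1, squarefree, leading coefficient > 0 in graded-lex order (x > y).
y^4 - y^3 - 2*x^2 - 3*x

Degree: the shape is more complex than any degree-3 curve, so deg p = 4.
Against the integer gridlines: among the integer gridlines, it crosses the y-axis at y ∈ {0, 1}; it crosses the x-axis at the gridline x = 0.
Assembling these constraints gives the stated polynomial.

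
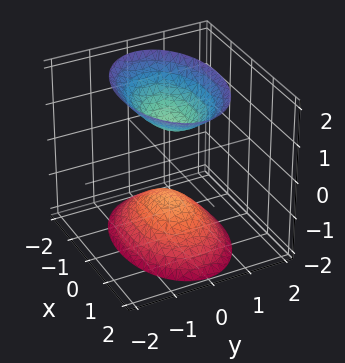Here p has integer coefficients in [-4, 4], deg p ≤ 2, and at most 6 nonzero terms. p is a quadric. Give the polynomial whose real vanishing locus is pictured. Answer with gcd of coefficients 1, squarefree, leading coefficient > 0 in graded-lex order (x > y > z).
x^2 + 2*y^2 - z^2 + 1

The picture has 2 separate pieces.
The degree is 2 — two sheets facing apart; a quadric.
Symmetries: it's symmetric under z → −z, forcing even powers of z; the y ↦ −y reflection is a symmetry, so y appears only in even powers; it's symmetric under x → −x, forcing even powers of x.
Against the integer gridlines: it misses every integer gridline on the y-axis; the surface avoids every integer x-axis point in the box; among the integer gridlines, it crosses the z-axis at z ∈ {-1, 1}.
Fitting integer coefficients to these (and the overall shape) gives p.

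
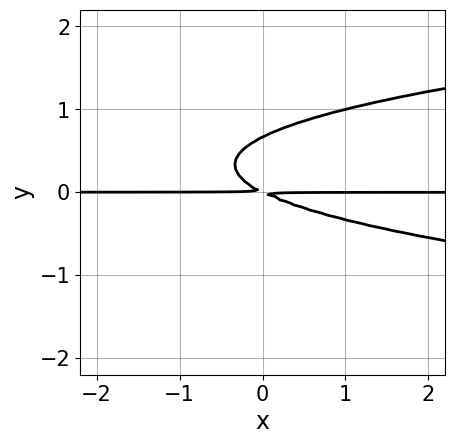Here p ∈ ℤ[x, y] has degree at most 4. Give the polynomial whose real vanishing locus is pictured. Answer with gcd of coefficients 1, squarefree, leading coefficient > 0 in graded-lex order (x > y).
First, deg p = 3.
Next, reading off the gridlines: every point of the x-axis in the box is on the curve.
Finally, assembling these constraints gives the stated polynomial.

3*y^3 - x*y - 2*y^2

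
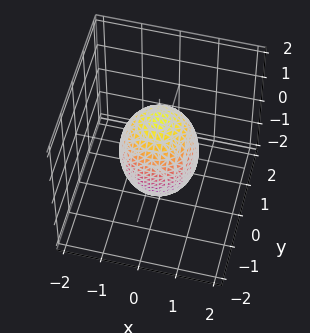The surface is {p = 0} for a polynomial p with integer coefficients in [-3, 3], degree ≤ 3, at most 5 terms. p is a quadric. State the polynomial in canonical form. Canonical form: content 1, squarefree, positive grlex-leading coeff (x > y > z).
2*x^2 + 2*y^2 + z^2 - 2

(a) Degree: a closed, bounded, convex surface; a quadric, so deg p = 2.
(b) Symmetries: mirror symmetry z ↦ −z ⇒ only even powers of z; the z-axis is an axis of rotation, so x and y enter only as x² + y².
(c) Observable constraints: a circular section at z = 0 has radius exactly 1; among the integer gridlines, it crosses the x-axis at x ∈ {-1, 1}; among the integer gridlines, it crosses the y-axis at y ∈ {-1, 1}.
(d) The integer polynomial consistent with all of this is the stated p.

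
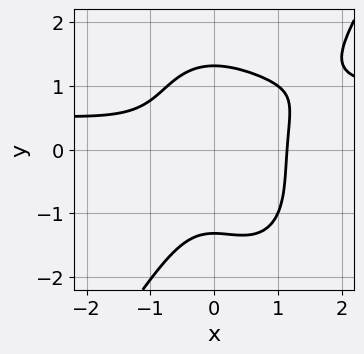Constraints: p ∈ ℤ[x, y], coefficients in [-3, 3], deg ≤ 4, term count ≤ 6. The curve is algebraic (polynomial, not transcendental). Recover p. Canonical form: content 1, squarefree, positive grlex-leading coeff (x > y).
3*x^3*y - y^4 - 2*x^3 - 3*x^2*y + 3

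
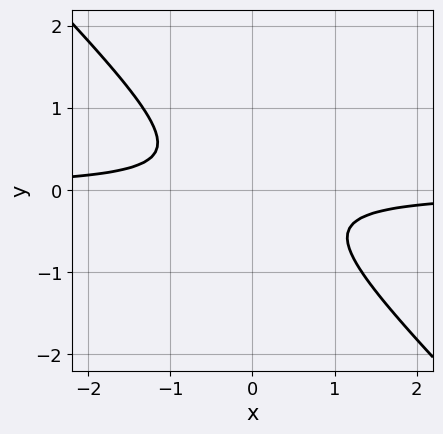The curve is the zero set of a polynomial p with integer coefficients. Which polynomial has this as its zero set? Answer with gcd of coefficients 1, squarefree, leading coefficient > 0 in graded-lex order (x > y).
3*x*y + 3*y^2 + 1

(a) The degree is 2 — a generic line meets the curve in up to 2 points.
(b) From the axis intercepts and sections: no x-intercept at any integer in the box; the curve avoids every integer y-axis point in the box.
(c) Together with the visible shape, these determine p as stated.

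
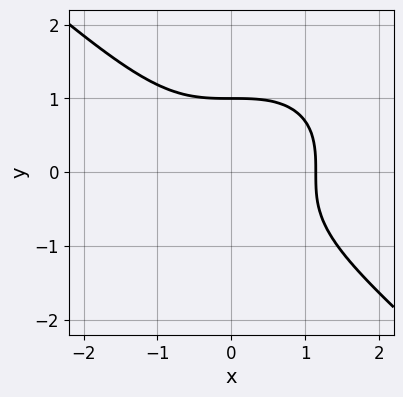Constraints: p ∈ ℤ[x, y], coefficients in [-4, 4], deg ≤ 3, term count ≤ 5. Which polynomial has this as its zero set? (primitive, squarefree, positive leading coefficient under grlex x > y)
(a) Degree: a generic line meets the curve in up to 3 points, so deg p = 3.
(b) Observable constraints: it crosses the y-axis at the gridline y = 1.
(c) Matching integer coefficients to the picture gives p.

2*x^3 + 3*y^3 - 3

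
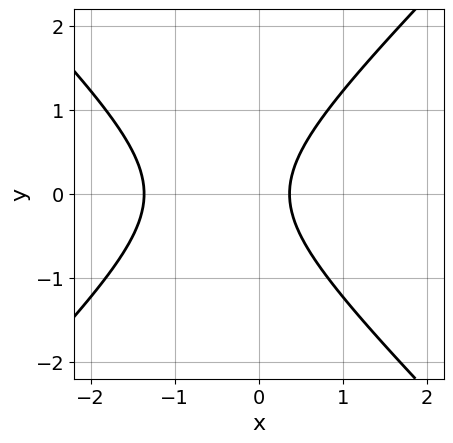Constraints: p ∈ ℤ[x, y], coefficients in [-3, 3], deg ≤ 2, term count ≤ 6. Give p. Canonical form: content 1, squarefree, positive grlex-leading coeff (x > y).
2*x^2 - 2*y^2 + 2*x - 1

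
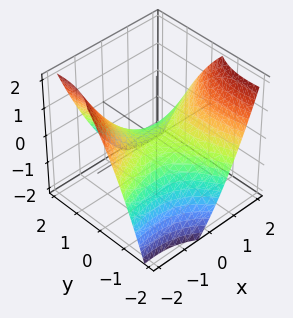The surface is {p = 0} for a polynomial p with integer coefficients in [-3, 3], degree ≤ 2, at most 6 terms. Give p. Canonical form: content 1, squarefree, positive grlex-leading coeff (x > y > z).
First, degree: the shape is more complex than any degree-1 surface, so deg p = 2.
Then, observable constraints: one z-axis crossing is at z = 0; one x-axis crossing is at x = 0; it meets the y-axis at y = 0 (among the integer gridlines).
Finally, putting this together gives p.

x^2 - 2*x*y - y^2 - 3*z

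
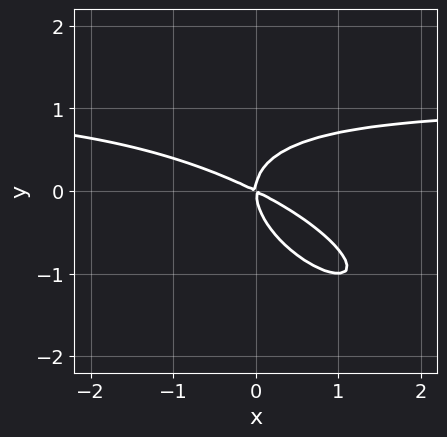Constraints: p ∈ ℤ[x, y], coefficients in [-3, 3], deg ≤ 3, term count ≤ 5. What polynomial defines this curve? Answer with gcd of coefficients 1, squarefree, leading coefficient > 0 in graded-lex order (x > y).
x^2*y + 2*x*y^2 + 2*y^3 - x^2 - 2*x*y

First, degree: no degree-2 curve has this shape, so deg p = 3.
Then, from the visible intercepts: it crosses the x-axis at the gridline x = 0; it meets the y-axis at y = 0 (among the integer gridlines).
Finally, matching integer coefficients to the picture gives p.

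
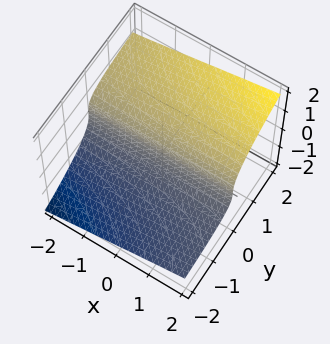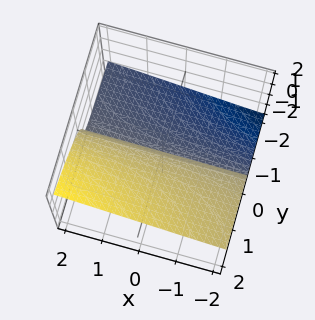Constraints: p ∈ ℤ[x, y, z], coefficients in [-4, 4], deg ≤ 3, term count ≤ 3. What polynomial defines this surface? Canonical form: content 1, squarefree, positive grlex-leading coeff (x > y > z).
x*y*z - 2*z^3 + 3*y

deg p = 3.
From the axis intercepts and sections: every point of the x-axis in the box is on the surface; one z-axis crossing is at z = 0; it meets the y-axis at y = 0 (among the integer gridlines).
Putting this together gives p.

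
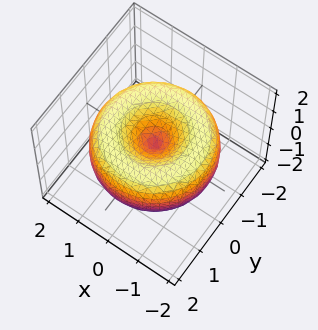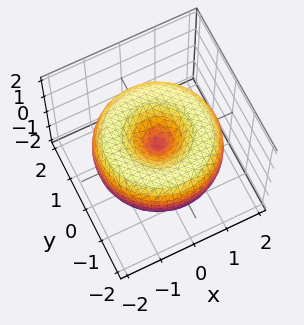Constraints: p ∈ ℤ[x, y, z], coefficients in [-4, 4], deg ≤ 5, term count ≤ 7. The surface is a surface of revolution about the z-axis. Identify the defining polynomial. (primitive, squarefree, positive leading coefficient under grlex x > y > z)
(a) Degree: a generic line meets the surface in up to 4 points, so deg p = 4.
(b) Symmetries: rotational symmetry about the z-axis ⇒ p depends on x, y only through x² + y².
(c) Against the integer gridlines: a circular section at z = 0 has radius between 1 and 2; it meets the x-axis at x = 0 (among the integer gridlines); it meets the y-axis at y = 0 (among the integer gridlines).
(d) Assembling these constraints gives the stated polynomial.

x^4 + 2*x^2*y^2 + y^4 - 3*x^2 - 3*y^2 + 3*z^2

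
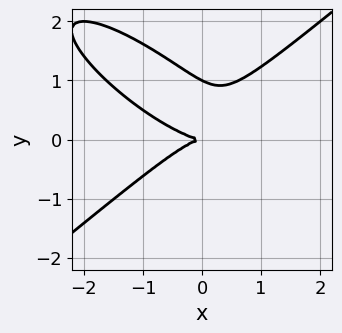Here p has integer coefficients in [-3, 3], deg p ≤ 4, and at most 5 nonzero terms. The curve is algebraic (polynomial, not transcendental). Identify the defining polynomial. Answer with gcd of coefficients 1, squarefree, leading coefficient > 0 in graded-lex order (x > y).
(a) Degree: a generic line meets the curve in up to 3 points, so deg p = 3.
(b) Checking where it meets the axes: it crosses the x-axis at the gridline x = 0; the y-axis gridline crossings are at y ∈ {0, 1}.
(c) Assembling these constraints gives the stated polynomial.

x^3 + x^2*y - x*y^2 - 2*y^3 + 2*y^2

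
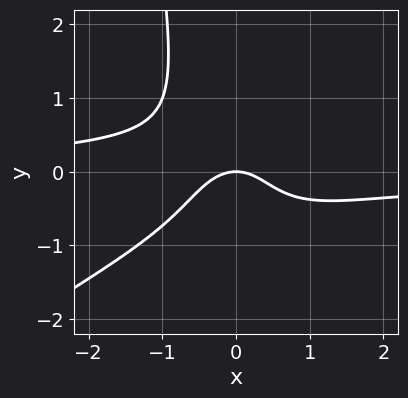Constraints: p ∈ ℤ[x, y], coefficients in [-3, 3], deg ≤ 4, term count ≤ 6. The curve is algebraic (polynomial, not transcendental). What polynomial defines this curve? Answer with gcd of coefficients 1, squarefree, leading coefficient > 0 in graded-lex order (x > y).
2*x^3*y - 3*x^2*y^2 + y^3 + 2*x^2 + 2*y

1. Degree: the shape is more complex than any degree-3 curve, so deg p = 4.
2. From the axis intercepts and sections: it meets the y-axis at y = 0 (among the integer gridlines); it meets the x-axis at x = 0 (among the integer gridlines).
3. Putting this together gives p.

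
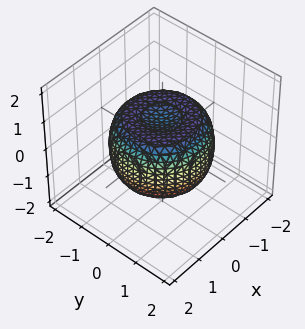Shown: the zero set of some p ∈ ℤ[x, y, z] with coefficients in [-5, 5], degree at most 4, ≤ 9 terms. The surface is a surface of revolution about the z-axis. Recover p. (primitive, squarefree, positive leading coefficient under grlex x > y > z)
2*x^4 + 4*x^2*y^2 + 2*y^4 - 3*x^2 - 3*y^2 + 3*z^2 - 2

The degree is 4 — a generic line meets the surface in up to 4 points.
By symmetry, every cross-section ⟂ z is a circle, so x, y appear only via x² + y².
Against the integer gridlines: a circular section at z = 1 has radius between 0 and 1.
The integer polynomial consistent with all of this is the stated p.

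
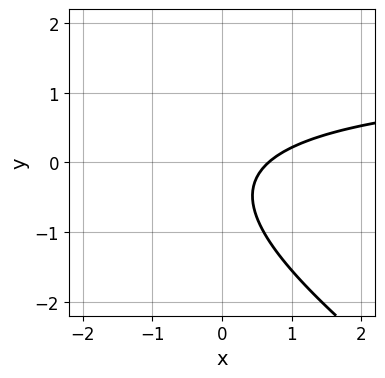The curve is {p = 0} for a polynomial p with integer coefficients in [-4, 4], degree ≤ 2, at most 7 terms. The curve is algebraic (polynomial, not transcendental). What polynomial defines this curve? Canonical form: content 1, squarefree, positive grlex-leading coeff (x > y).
2*x*y + 3*y^2 - 3*x + 2*y + 2

(a) The degree is 2 — the shape is more complex than any degree-1 curve.
(b) Checking where it meets the axes: the curve avoids every integer y-axis point in the box.
(c) Assembling these constraints gives the stated polynomial.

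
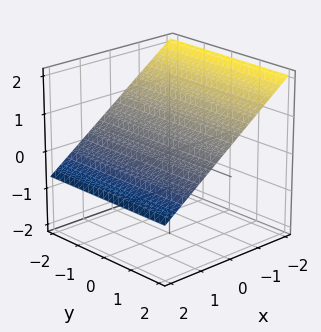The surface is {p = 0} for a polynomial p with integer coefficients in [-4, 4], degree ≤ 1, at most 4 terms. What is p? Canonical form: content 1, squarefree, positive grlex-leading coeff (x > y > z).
2*x + 3*z - 2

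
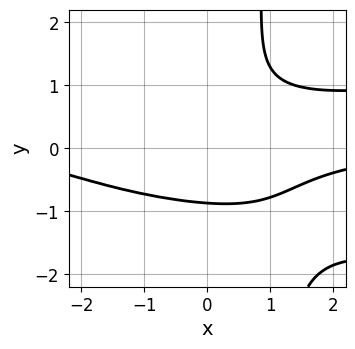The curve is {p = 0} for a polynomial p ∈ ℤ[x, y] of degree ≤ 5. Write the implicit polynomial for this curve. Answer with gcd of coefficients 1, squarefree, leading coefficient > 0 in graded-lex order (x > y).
3*x*y^3 - x^2*y + 2*x*y^2 - 3*y^3 - 2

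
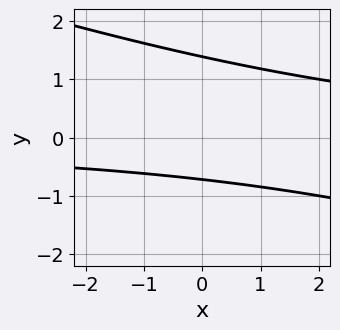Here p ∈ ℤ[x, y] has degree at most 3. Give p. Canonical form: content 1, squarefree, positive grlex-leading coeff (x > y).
1. The degree is 2 — the shape is more complex than any degree-1 curve.
2. From the visible intercepts: no x-intercept at any integer in the box.
3. These observations pin down the coefficients.

x*y + 3*y^2 - 2*y - 3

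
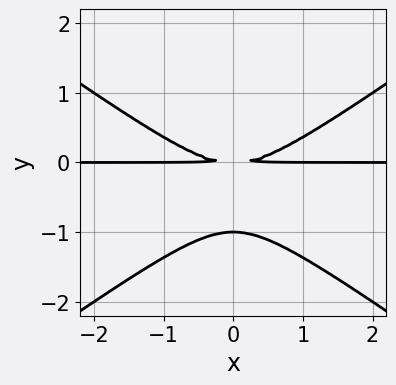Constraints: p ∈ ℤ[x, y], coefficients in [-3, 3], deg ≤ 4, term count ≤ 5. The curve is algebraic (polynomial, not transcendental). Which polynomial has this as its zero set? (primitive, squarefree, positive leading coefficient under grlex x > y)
x^2*y - 2*y^3 - 2*y^2

The degree is 3 — a generic line meets the curve in up to 3 points.
Symmetries: mirror symmetry x ↦ −x ⇒ only even powers of x.
From the visible intercepts: every point of the x-axis in the box is on the curve; one y-axis crossing is at y = -1.
Matching integer coefficients to the picture gives p.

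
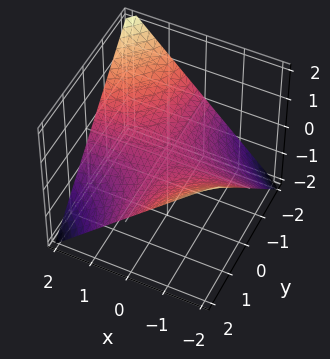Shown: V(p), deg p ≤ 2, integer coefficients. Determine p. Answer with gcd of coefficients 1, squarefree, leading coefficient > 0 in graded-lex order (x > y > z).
x*y + 2*z

First, the degree is 2 — a saddle surface; a quadric.
Next, from the visible intercepts: one z-axis crossing is at z = 0; every point of the x-axis in the box is on the surface; the visible y-axis segment lies entirely on the surface.
Finally, fitting integer coefficients to these (and the overall shape) gives p.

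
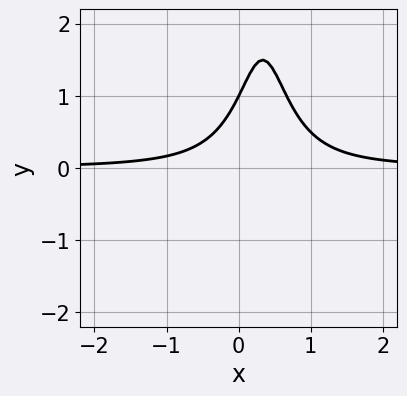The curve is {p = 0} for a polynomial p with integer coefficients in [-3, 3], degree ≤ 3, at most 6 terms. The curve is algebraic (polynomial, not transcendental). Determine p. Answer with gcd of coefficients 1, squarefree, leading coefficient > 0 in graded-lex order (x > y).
3*x^2*y - 2*x*y + y - 1

First, the degree is 3 — a generic line meets the curve in up to 3 points.
Then, observable constraints: it meets the y-axis at y = 1 (among the integer gridlines); no x-intercept at any integer in the box.
Finally, putting this together gives p.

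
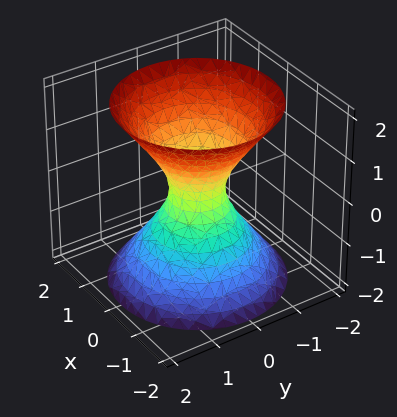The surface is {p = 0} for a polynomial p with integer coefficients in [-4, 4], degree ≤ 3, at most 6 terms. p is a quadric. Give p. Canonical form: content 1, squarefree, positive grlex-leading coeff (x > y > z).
The degree is 2 — an hourglass — one-sheet hyperboloid; a quadric.
By symmetry, the z-axis is an axis of rotation, so x and y enter only as x² + y²; the z ↦ −z reflection is a symmetry, so z appears only in even powers.
Checking where it meets the axes: no z-intercept at any integer in the box; a circular section at z = -2 has radius between 1 and 2.
Solving for integer coefficients yields p as stated.

3*x^2 + 3*y^2 - 2*z^2 - 1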